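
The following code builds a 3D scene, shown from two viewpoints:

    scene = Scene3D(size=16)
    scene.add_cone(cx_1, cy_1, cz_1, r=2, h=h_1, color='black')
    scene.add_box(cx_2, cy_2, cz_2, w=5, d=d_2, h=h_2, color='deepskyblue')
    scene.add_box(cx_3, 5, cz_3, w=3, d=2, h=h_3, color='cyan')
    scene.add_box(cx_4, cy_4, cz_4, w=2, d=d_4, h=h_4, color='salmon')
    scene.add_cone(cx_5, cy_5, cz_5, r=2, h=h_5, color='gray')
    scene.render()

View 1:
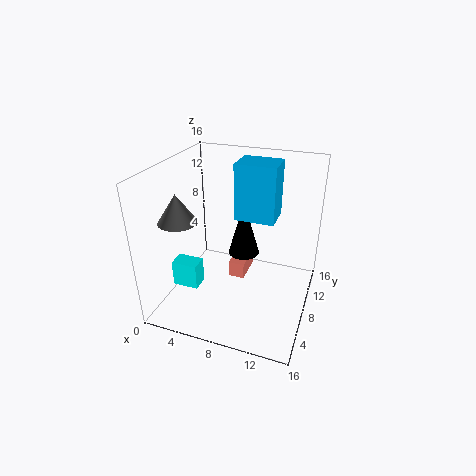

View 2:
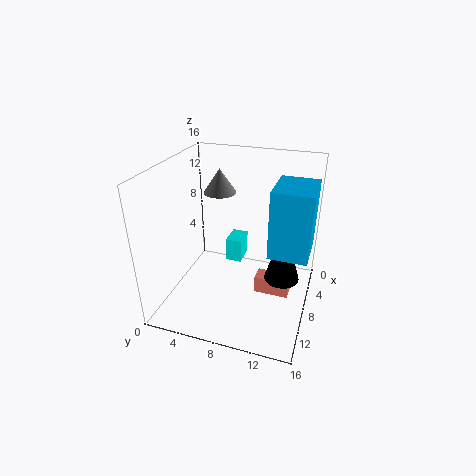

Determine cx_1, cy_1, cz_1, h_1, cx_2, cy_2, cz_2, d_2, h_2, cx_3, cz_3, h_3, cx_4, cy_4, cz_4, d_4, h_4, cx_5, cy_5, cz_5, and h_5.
cx_1 = 7; cy_1 = 13; cz_1 = 3; h_1 = 7; cx_2 = 6; cy_2 = 12; cz_2 = 8; d_2 = 4; h_2 = 7; cx_3 = 1; cz_3 = 2; h_3 = 3; cx_4 = 6; cy_4 = 10; cz_4 = 1; d_4 = 4; h_4 = 2; cx_5 = 3; cy_5 = 4; cz_5 = 11; h_5 = 3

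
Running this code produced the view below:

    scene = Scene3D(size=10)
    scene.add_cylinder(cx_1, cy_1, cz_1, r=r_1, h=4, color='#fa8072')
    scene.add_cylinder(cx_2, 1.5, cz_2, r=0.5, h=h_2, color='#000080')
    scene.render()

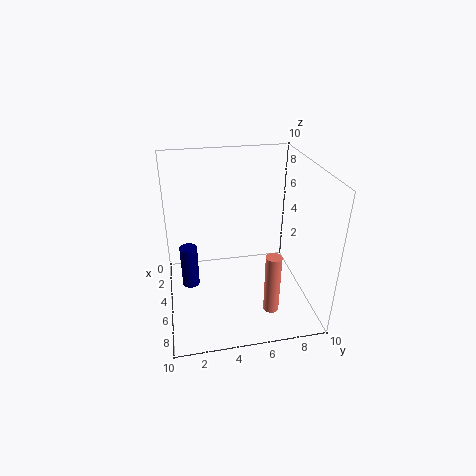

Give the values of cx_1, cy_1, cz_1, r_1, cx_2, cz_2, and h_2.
cx_1 = 8.5; cy_1 = 6.5; cz_1 = 1.5; r_1 = 0.5; cx_2 = 8; cz_2 = 4; h_2 = 2.5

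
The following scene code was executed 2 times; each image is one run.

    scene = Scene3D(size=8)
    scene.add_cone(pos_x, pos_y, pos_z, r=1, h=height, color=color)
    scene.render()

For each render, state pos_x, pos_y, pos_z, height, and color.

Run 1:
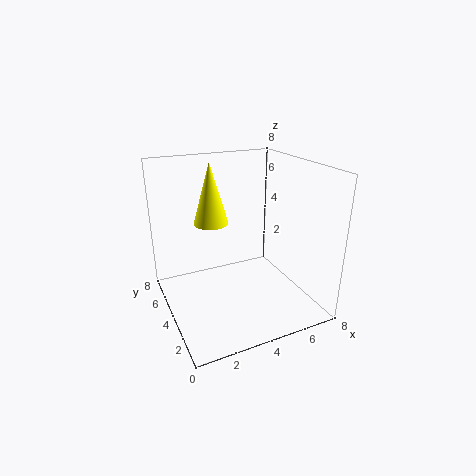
pos_x = 3
pos_y = 5.5
pos_z = 4.5
height = 3.5
color = 'yellow'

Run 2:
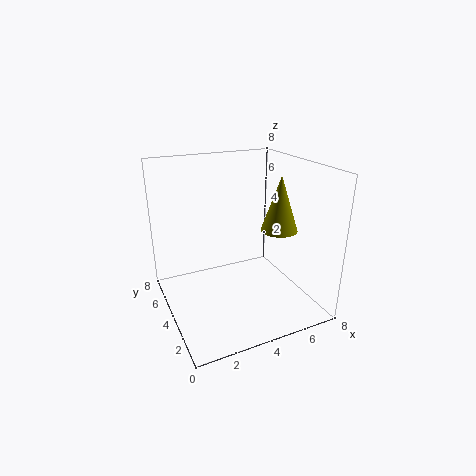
pos_x = 6
pos_y = 3
pos_z = 4.5
height = 3
color = 'olive'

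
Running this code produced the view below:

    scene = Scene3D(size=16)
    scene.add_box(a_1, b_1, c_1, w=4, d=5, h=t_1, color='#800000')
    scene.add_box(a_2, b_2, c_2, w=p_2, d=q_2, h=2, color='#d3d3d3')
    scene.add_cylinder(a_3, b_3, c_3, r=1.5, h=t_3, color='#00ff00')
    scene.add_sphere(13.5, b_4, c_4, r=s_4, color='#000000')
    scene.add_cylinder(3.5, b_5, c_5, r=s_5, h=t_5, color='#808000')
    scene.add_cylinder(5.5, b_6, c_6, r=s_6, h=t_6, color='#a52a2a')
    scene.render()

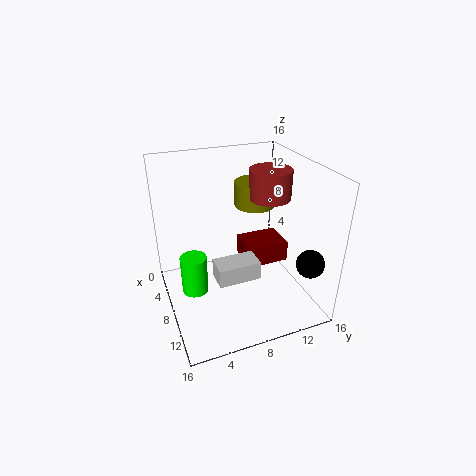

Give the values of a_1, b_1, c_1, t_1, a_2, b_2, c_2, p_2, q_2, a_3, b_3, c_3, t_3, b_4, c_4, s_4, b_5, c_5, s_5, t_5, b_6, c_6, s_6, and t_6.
a_1 = 4, b_1 = 9.5, c_1 = 3.5, t_1 = 2.5, a_2 = 9.5, b_2 = 4.5, c_2 = 5, p_2 = 2.5, q_2 = 4.5, a_3 = 7, b_3 = 3, c_3 = 1.5, t_3 = 4.5, b_4 = 14, c_4 = 6.5, s_4 = 1.5, b_5 = 12, c_5 = 9.5, s_5 = 2.5, t_5 = 3, b_6 = 13, c_6 = 11, s_6 = 2.5, t_6 = 3.5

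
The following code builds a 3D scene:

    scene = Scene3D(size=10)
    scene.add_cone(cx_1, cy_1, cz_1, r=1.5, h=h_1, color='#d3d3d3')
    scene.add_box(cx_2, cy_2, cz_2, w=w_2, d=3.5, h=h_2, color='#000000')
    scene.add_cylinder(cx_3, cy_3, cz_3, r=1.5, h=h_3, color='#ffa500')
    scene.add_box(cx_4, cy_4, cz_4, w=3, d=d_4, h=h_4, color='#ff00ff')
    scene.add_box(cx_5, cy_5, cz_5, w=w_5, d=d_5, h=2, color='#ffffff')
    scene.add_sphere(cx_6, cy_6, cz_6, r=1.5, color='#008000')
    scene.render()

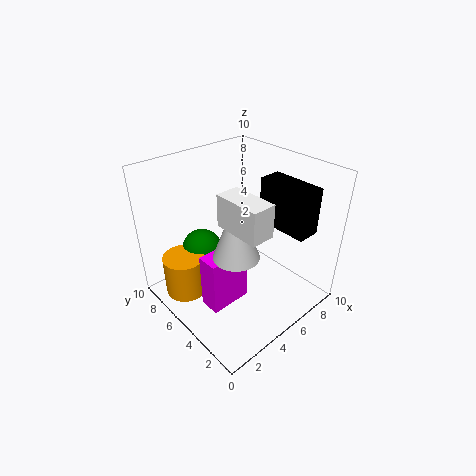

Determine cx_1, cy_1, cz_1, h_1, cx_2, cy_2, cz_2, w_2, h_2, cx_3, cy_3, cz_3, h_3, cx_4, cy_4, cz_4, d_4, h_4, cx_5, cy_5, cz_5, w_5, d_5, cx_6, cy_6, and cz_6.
cx_1 = 3.5; cy_1 = 3.5; cz_1 = 5; h_1 = 4; cx_2 = 6; cy_2 = 0.5; cz_2 = 6.5; w_2 = 1.5; h_2 = 3; cx_3 = 2; cy_3 = 7.5; cz_3 = 0.5; h_3 = 3; cx_4 = 2; cy_4 = 4; cz_4 = 0.5; d_4 = 1.5; h_4 = 4; cx_5 = 2.5; cy_5 = 1; cz_5 = 7.5; w_5 = 1.5; d_5 = 3; cx_6 = 4; cy_6 = 8; cz_6 = 3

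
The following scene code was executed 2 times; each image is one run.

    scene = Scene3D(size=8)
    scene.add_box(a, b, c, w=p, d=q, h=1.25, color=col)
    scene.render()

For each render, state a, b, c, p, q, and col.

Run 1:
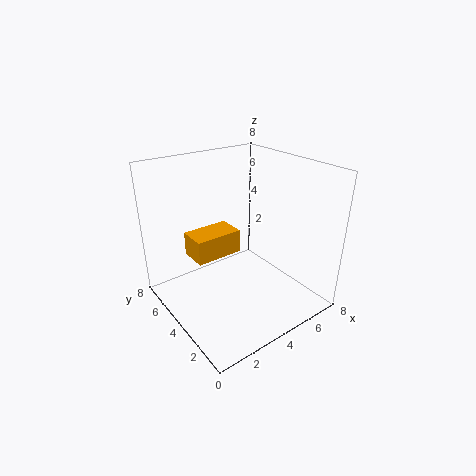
a = 1.25, b = 3.5, c = 3.5, p = 2.5, q = 1.5, col = 'orange'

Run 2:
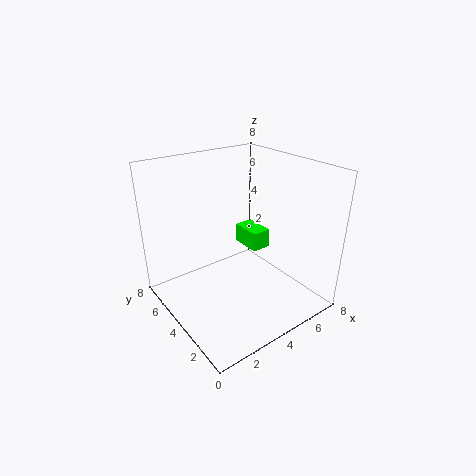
a = 6.25, b = 5.25, c = 1.75, p = 1.25, q = 2, col = 'lime'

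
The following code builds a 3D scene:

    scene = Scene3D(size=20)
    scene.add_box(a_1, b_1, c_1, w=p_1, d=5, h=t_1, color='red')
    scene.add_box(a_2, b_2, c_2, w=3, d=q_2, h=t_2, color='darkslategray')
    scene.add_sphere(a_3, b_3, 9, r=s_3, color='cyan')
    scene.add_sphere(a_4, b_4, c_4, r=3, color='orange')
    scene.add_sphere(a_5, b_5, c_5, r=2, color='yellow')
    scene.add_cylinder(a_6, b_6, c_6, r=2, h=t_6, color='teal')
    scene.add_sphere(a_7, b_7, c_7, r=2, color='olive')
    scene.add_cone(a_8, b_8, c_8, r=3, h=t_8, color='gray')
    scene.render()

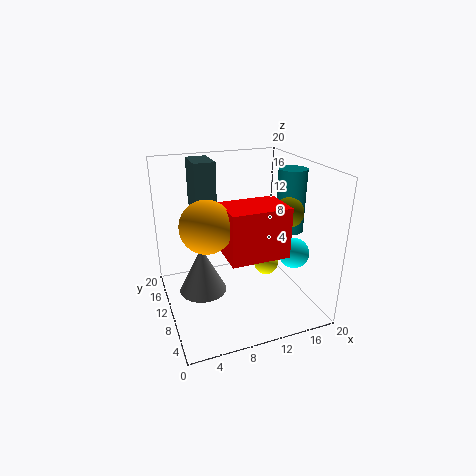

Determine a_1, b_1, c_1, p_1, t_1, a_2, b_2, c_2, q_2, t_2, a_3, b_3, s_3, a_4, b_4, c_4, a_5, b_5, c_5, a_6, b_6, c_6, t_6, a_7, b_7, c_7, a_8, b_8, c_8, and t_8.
a_1 = 6, b_1 = 1, c_1 = 11, p_1 = 7, t_1 = 6, a_2 = 5, b_2 = 13, c_2 = 13, q_2 = 5, t_2 = 7, a_3 = 16, b_3 = 5, s_3 = 2, a_4 = 4, b_4 = 4, c_4 = 15, a_5 = 17, b_5 = 15, c_5 = 2, a_6 = 18, b_6 = 10, c_6 = 10, t_6 = 9, a_7 = 16, b_7 = 7, c_7 = 14, a_8 = 4, b_8 = 7, c_8 = 5, t_8 = 6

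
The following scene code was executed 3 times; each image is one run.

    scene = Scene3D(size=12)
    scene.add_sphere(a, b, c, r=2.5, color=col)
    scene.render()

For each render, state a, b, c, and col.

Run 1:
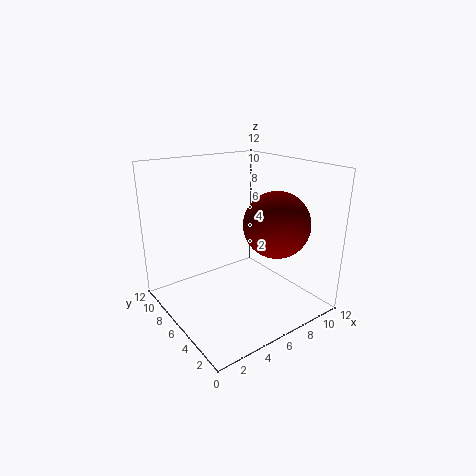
a = 7, b = 2.5, c = 8, col = 'maroon'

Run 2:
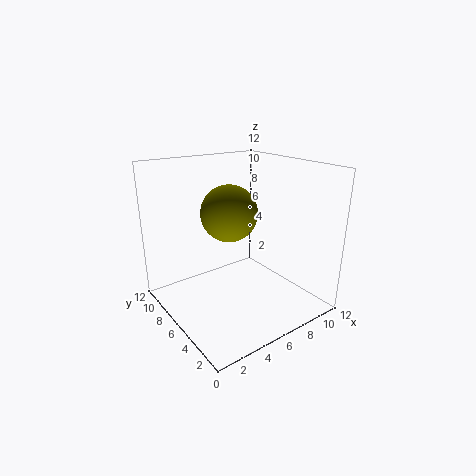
a = 6.5, b = 8, c = 7.5, col = 'olive'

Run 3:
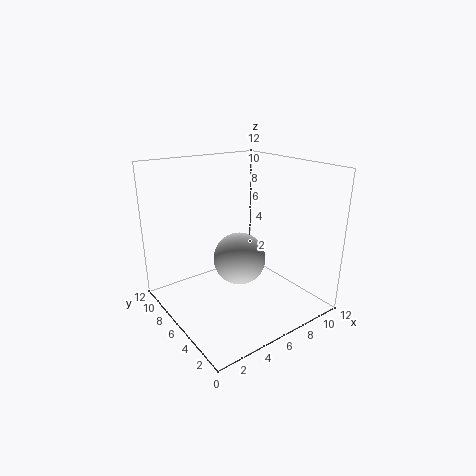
a = 8, b = 8.5, c = 2.5, col = 'lightgray'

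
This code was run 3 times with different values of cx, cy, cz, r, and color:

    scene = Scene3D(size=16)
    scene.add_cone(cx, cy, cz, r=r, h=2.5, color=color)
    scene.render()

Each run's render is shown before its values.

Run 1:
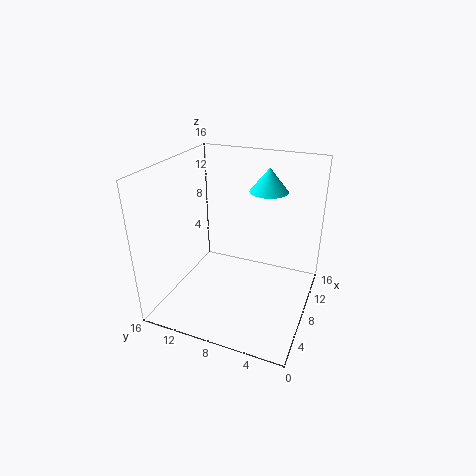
cx = 9, cy = 5, cz = 13.5, r = 2, color = 'cyan'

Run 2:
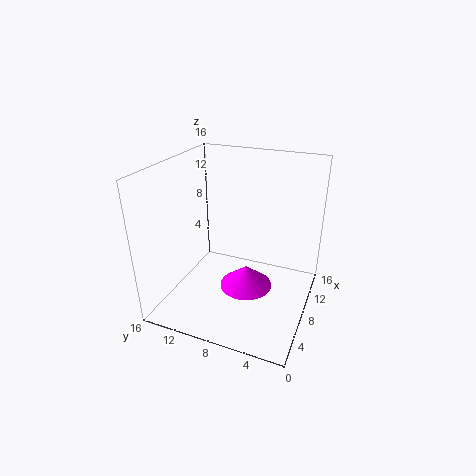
cx = 8, cy = 7, cz = 2, r = 3, color = 'magenta'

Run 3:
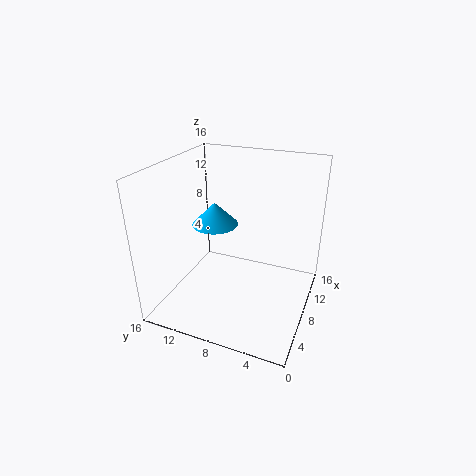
cx = 7.5, cy = 10.5, cz = 9.5, r = 2.5, color = 'deepskyblue'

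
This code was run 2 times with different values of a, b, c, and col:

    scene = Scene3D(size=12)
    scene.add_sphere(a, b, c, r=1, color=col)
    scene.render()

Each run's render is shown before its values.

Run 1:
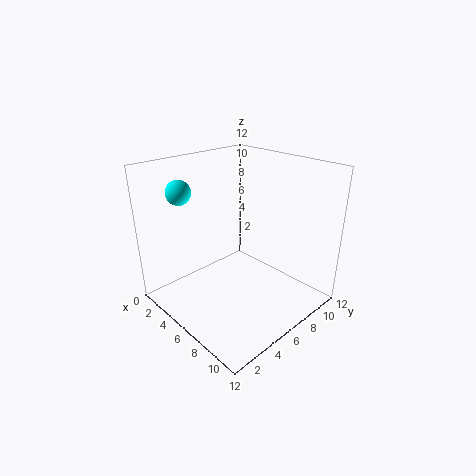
a = 3
b = 2.5
c = 10
col = 'cyan'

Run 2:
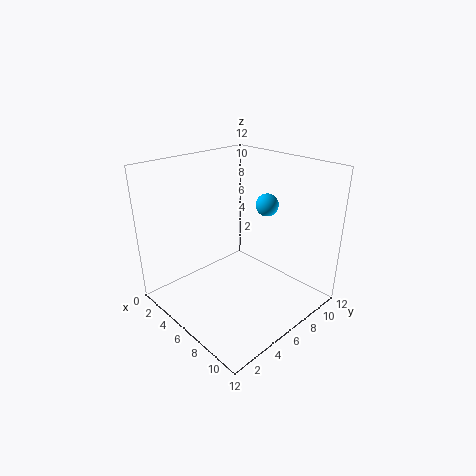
a = 6
b = 9.5
c = 8
col = 'deepskyblue'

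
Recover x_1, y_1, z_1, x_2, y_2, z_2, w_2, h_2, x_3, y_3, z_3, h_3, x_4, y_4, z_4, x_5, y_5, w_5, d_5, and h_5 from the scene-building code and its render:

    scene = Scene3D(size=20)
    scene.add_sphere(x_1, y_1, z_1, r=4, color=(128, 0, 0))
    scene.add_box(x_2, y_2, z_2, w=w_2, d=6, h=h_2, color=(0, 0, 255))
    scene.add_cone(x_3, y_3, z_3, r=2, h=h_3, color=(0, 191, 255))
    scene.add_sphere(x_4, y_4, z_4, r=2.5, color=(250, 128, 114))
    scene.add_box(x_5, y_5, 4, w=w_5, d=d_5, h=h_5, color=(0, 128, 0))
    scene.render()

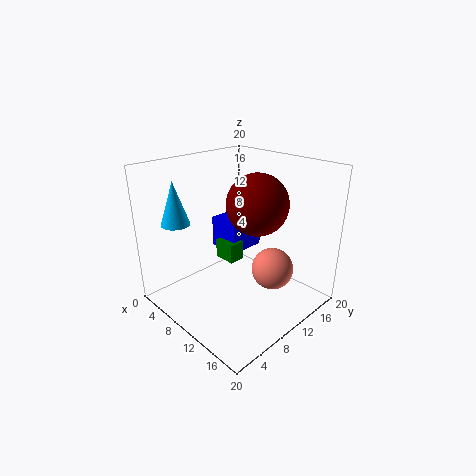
x_1 = 13; y_1 = 10.5; z_1 = 15.5; x_2 = 1.5; y_2 = 12.5; z_2 = 5; w_2 = 5; h_2 = 5; x_3 = 4; y_3 = 4; z_3 = 12; h_3 = 6; x_4 = 17.5; y_4 = 8.5; z_4 = 9; x_5 = 3.5; y_5 = 11.5; w_5 = 3.5; d_5 = 2.5; h_5 = 3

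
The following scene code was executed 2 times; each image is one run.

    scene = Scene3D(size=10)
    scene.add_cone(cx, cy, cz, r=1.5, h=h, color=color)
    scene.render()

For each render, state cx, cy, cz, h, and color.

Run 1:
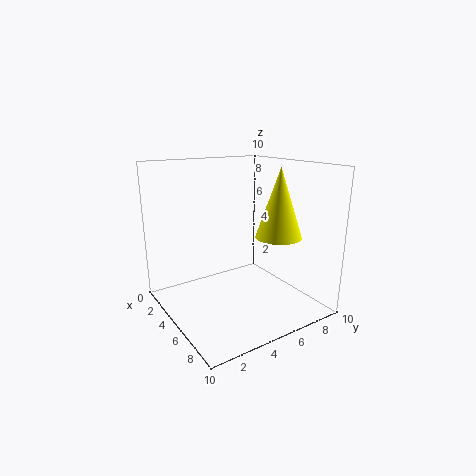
cx = 7.5; cy = 6.5; cz = 5.5; h = 4.5; color = 'yellow'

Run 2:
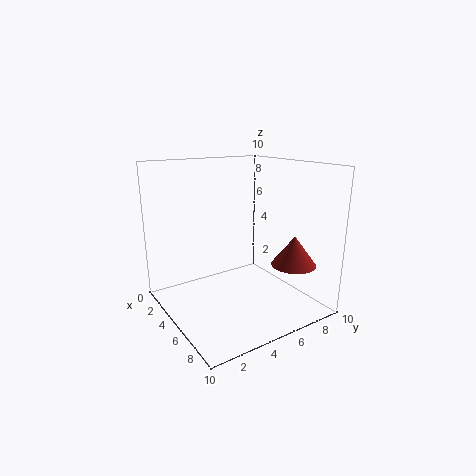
cx = 8; cy = 7.5; cz = 3.5; h = 2; color = 'brown'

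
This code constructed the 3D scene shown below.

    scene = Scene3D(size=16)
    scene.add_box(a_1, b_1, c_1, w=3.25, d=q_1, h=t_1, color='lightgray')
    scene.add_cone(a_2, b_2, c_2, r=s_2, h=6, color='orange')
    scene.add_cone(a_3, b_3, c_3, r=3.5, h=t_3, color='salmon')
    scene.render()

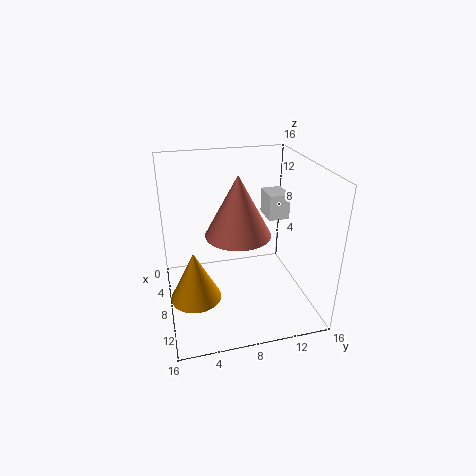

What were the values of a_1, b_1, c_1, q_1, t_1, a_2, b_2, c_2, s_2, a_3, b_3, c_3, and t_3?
a_1 = 3, b_1 = 12.25, c_1 = 8.75, q_1 = 2.5, t_1 = 3, a_2 = 7.25, b_2 = 3, c_2 = 0.25, s_2 = 3, a_3 = 9, b_3 = 7.75, c_3 = 9, t_3 = 6.5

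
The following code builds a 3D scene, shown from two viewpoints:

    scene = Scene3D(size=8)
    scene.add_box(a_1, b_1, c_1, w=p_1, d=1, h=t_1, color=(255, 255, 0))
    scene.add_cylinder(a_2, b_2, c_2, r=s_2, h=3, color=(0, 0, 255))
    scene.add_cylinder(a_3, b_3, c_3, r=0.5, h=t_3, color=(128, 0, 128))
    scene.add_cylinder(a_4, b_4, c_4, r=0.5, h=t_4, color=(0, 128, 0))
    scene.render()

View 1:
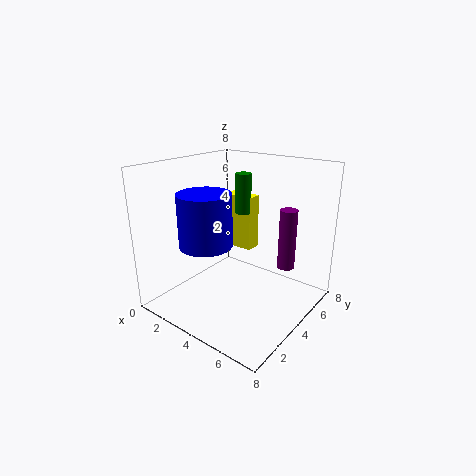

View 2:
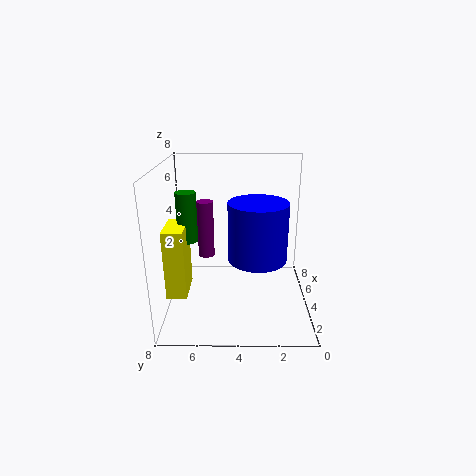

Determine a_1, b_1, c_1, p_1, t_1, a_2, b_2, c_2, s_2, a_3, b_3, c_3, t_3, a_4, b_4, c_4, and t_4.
a_1 = 1; b_1 = 6.5; c_1 = 2; p_1 = 2; t_1 = 3.5; a_2 = 2.5; b_2 = 3; c_2 = 3.5; s_2 = 1.5; a_3 = 6; b_3 = 6; c_3 = 2; t_3 = 3.5; a_4 = 2.5; b_4 = 6.5; c_4 = 4.5; t_4 = 2.5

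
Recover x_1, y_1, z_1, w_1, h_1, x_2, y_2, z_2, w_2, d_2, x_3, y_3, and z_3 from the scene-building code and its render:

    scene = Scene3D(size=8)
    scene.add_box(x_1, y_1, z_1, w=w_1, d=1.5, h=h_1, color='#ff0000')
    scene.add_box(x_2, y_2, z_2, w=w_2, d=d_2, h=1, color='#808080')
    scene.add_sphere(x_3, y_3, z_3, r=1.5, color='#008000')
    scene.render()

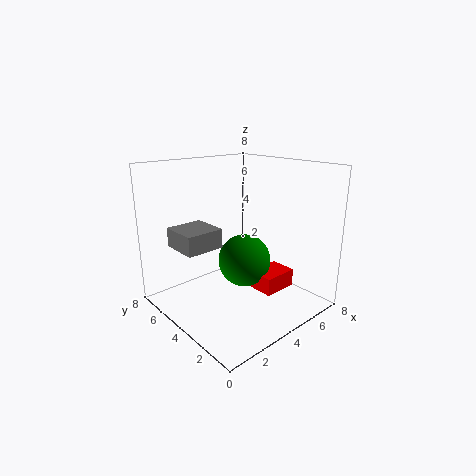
x_1 = 4.5; y_1 = 2; z_1 = 1; w_1 = 2; h_1 = 1; x_2 = 0.5; y_2 = 3.5; z_2 = 4; w_2 = 2; d_2 = 2; x_3 = 4.5; y_3 = 4; z_3 = 2.5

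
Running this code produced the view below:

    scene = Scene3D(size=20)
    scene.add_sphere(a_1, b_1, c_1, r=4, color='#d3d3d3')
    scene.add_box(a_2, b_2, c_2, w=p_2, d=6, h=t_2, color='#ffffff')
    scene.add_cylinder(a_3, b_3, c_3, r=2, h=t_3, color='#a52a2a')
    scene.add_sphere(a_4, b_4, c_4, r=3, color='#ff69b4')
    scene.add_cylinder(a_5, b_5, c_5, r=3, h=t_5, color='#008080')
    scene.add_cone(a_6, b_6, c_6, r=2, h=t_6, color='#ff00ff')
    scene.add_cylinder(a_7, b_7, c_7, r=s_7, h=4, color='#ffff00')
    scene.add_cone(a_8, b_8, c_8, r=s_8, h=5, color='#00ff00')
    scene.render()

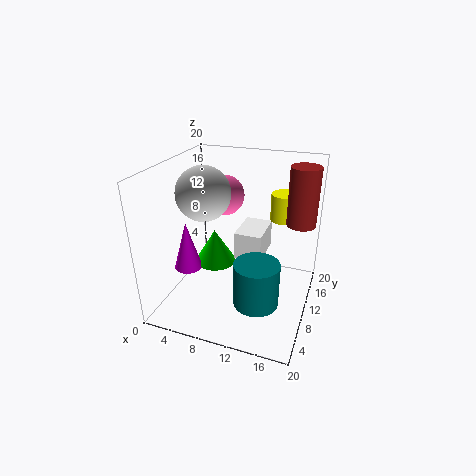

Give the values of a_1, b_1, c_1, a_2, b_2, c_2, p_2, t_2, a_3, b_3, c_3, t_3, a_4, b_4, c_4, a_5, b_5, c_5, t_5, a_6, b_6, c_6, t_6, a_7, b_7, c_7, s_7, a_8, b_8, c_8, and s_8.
a_1 = 4, b_1 = 12, c_1 = 15, a_2 = 9, b_2 = 11, c_2 = 6, p_2 = 4, t_2 = 4, a_3 = 18, b_3 = 13, c_3 = 12, t_3 = 8, a_4 = 6, b_4 = 15, c_4 = 14, a_5 = 14, b_5 = 6, c_5 = 3, t_5 = 6, a_6 = 3, b_6 = 8, c_6 = 5, t_6 = 7, a_7 = 15, b_7 = 16, c_7 = 11, s_7 = 2, a_8 = 6, b_8 = 11, c_8 = 5, s_8 = 3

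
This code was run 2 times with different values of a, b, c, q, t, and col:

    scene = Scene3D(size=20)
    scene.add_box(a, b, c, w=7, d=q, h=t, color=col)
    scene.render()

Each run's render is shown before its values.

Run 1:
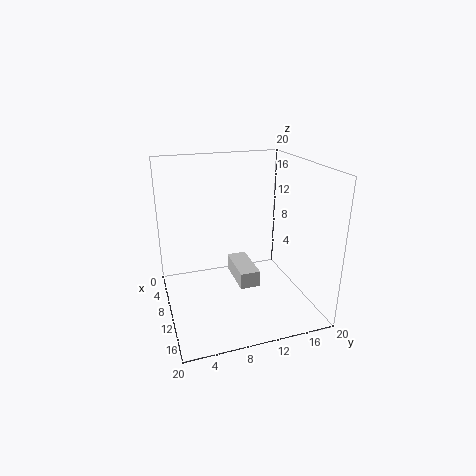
a = 3
b = 10.5
c = 1.5
q = 3
t = 2.5
col = 'lightgray'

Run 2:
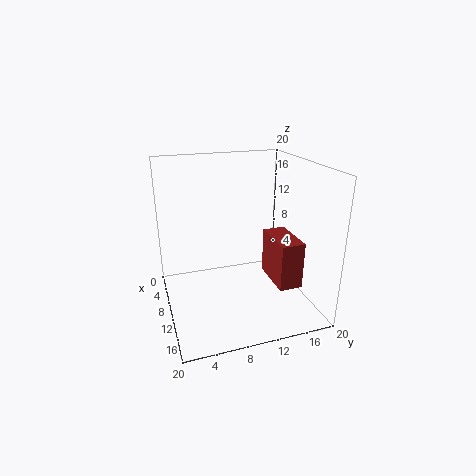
a = 6
b = 15.5
c = 2
q = 3.5
t = 7
col = 'brown'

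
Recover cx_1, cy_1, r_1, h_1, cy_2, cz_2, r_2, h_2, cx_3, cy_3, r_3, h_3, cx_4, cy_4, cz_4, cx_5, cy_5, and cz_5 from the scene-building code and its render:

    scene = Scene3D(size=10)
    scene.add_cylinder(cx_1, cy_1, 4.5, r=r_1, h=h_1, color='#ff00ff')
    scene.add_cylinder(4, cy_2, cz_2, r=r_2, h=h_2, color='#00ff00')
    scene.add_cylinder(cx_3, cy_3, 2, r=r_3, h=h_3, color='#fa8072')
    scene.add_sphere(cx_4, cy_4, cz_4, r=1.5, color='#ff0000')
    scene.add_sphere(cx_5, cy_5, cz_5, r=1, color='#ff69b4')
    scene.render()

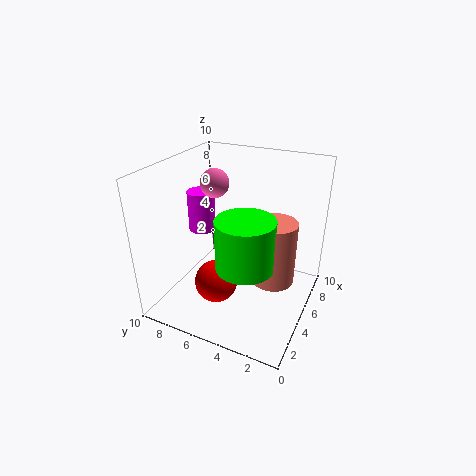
cx_1 = 6, cy_1 = 8.5, r_1 = 1, h_1 = 3, cy_2 = 4, cz_2 = 3.5, r_2 = 2, h_2 = 3.5, cx_3 = 5.5, cy_3 = 2.5, r_3 = 1.5, h_3 = 4.5, cx_4 = 3.5, cy_4 = 6, cz_4 = 2, cx_5 = 5.5, cy_5 = 7, cz_5 = 8.5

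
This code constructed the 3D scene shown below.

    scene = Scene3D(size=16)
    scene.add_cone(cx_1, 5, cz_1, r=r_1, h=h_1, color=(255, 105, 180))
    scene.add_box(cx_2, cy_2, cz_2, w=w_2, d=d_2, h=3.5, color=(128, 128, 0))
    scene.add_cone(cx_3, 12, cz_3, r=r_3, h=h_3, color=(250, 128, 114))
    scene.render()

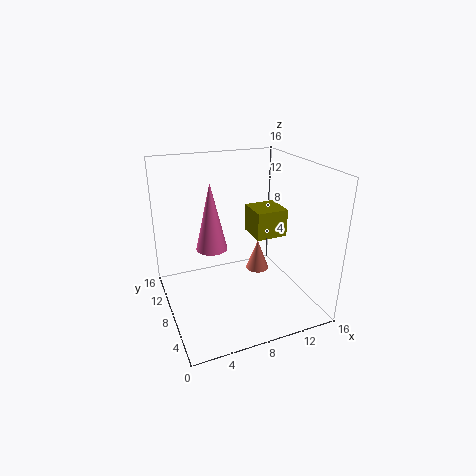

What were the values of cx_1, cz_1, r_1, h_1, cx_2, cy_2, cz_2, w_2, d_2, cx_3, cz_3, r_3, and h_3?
cx_1 = 4; cz_1 = 9; r_1 = 1.5; h_1 = 6.5; cx_2 = 11.5; cy_2 = 10; cz_2 = 6; w_2 = 4; d_2 = 4; cx_3 = 12.5; cz_3 = 1; r_3 = 1.5; h_3 = 4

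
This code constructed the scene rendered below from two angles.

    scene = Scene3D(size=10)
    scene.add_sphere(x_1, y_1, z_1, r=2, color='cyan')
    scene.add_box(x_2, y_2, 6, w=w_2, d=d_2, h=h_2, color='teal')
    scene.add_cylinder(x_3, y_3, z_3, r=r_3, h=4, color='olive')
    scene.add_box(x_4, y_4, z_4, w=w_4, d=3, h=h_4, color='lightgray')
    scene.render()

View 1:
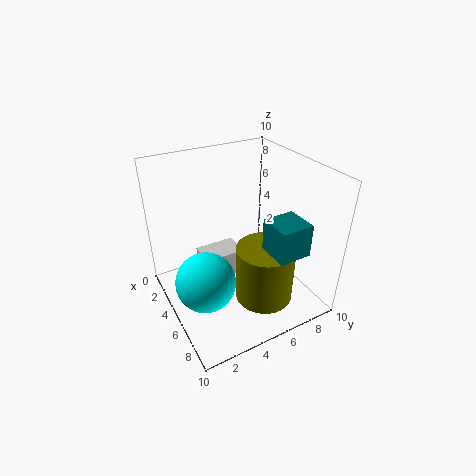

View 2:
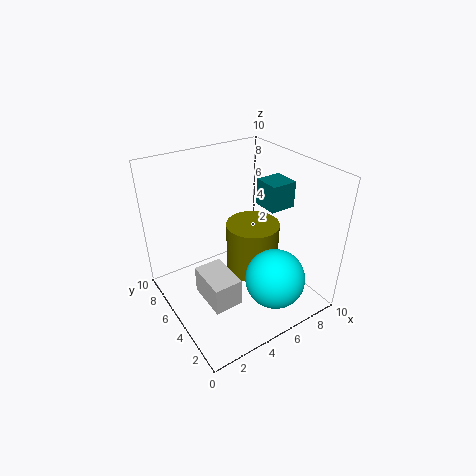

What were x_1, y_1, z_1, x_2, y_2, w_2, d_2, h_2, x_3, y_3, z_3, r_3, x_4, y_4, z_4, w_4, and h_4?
x_1 = 6
y_1 = 2
z_1 = 3
x_2 = 8
y_2 = 5
w_2 = 2
d_2 = 2
h_2 = 2
x_3 = 7
y_3 = 6
z_3 = 1
r_3 = 2
x_4 = 2
y_4 = 3
z_4 = 1
w_4 = 2
h_4 = 2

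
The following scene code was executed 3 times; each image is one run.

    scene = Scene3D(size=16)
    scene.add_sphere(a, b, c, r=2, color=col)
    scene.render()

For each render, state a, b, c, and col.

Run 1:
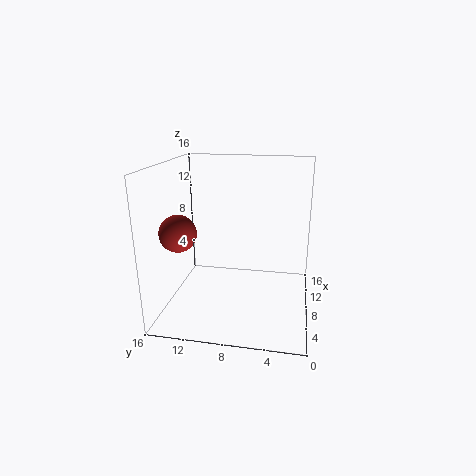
a = 5.5
b = 14
c = 9
col = 'brown'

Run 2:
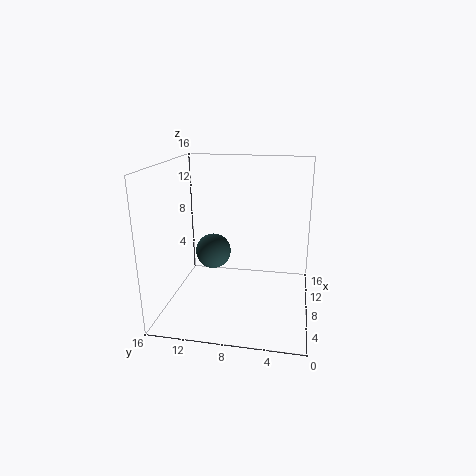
a = 8.5
b = 11
c = 6
col = 'darkslategray'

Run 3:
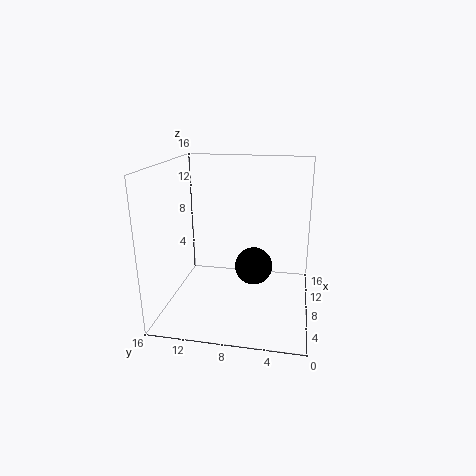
a = 6.5
b = 6
c = 5.5
col = 'black'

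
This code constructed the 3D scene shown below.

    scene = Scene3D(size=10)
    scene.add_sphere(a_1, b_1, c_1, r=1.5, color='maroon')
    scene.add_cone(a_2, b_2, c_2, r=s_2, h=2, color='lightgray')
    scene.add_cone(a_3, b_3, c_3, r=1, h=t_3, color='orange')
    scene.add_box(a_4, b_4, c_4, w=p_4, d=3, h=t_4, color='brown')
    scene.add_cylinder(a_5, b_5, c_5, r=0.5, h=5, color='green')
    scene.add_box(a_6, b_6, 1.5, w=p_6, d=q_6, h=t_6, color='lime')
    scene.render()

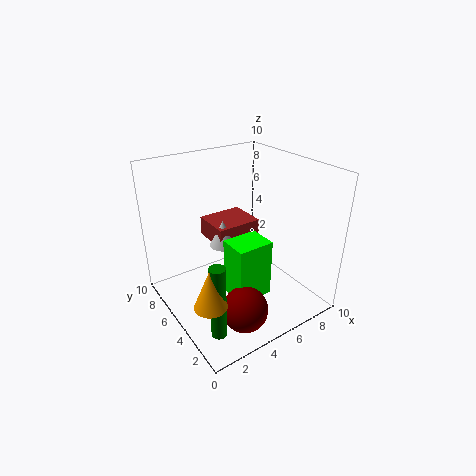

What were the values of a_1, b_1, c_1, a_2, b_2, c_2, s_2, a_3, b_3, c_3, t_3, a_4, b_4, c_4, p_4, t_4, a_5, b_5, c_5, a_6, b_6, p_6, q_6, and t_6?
a_1 = 3.5, b_1 = 2, c_1 = 1.5, a_2 = 5, b_2 = 7, c_2 = 3.5, s_2 = 1, a_3 = 1, b_3 = 2, c_3 = 3, t_3 = 2.5, a_4 = 4.5, b_4 = 6.5, c_4 = 3.5, p_4 = 3.5, t_4 = 1.5, a_5 = 1.5, b_5 = 2, c_5 = 0.5, a_6 = 3.5, b_6 = 2.5, p_6 = 2.5, q_6 = 2, t_6 = 4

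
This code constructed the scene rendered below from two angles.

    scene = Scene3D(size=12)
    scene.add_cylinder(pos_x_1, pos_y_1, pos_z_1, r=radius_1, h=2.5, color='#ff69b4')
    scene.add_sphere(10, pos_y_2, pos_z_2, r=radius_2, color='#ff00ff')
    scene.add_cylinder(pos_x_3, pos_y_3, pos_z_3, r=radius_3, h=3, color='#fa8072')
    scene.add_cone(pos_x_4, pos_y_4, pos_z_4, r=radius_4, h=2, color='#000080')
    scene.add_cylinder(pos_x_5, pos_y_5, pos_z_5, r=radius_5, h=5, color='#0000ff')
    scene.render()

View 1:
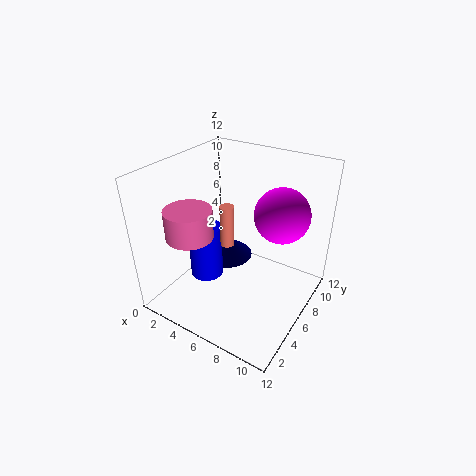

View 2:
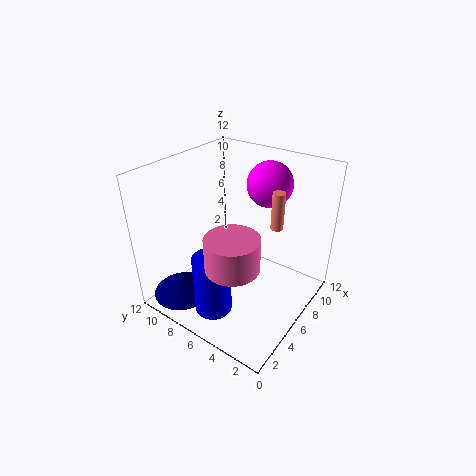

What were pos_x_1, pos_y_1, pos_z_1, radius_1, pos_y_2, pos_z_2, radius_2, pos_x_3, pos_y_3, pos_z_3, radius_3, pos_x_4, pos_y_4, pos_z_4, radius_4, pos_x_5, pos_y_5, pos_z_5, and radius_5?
pos_x_1 = 2.5; pos_y_1 = 4; pos_z_1 = 6; radius_1 = 2; pos_y_2 = 5.5; pos_z_2 = 9.5; radius_2 = 2; pos_x_3 = 7; pos_y_3 = 3; pos_z_3 = 7.5; radius_3 = 0.5; pos_x_4 = 2.5; pos_y_4 = 9.5; pos_z_4 = 1; radius_4 = 2.5; pos_x_5 = 2.5; pos_y_5 = 6; pos_z_5 = 1; radius_5 = 1.5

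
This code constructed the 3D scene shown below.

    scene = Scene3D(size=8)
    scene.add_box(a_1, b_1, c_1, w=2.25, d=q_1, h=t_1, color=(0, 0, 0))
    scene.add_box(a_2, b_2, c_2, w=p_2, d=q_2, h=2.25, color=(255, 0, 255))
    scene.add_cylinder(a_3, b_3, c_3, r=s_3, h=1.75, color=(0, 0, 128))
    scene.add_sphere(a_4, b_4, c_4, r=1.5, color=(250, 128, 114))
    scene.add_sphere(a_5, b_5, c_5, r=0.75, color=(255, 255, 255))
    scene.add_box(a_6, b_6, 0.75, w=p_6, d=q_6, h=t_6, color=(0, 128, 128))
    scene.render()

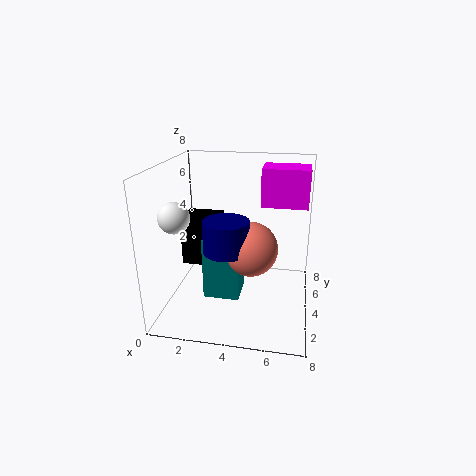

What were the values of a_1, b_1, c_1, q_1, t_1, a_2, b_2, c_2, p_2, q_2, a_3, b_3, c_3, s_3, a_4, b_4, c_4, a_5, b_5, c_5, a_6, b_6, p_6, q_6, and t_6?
a_1 = 0.25, b_1 = 5, c_1 = 1.5, q_1 = 2, t_1 = 3, a_2 = 5, b_2 = 5.75, c_2 = 5.25, p_2 = 2.75, q_2 = 2, a_3 = 3.5, b_3 = 3.25, c_3 = 3.5, s_3 = 1.25, a_4 = 4.75, b_4 = 3.75, c_4 = 3.5, a_5 = 1.5, b_5 = 1.25, c_5 = 6, a_6 = 2.25, b_6 = 2.75, p_6 = 2, q_6 = 1.75, t_6 = 3.5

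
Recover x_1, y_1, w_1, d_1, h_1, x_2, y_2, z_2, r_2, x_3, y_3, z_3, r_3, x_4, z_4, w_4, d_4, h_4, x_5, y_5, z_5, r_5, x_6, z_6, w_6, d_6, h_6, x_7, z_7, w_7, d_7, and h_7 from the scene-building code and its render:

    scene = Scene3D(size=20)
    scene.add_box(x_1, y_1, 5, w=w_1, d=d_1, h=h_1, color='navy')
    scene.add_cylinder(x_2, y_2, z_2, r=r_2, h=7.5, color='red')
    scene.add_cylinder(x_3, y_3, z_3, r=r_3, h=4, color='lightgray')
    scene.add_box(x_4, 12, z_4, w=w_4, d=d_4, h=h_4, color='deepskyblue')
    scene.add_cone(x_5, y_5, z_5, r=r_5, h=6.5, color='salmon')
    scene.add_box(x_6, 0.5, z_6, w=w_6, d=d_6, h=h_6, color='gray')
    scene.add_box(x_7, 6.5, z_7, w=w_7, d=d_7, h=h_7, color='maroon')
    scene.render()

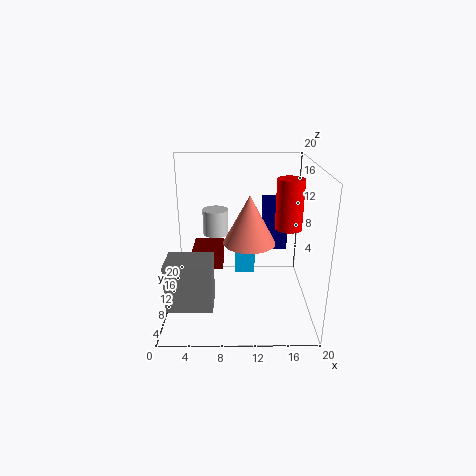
x_1 = 14, y_1 = 17, w_1 = 4, d_1 = 2.5, h_1 = 8.5, x_2 = 17.5, y_2 = 13.5, z_2 = 10, r_2 = 2, x_3 = 6.5, y_3 = 16.5, z_3 = 8, r_3 = 2, x_4 = 9.5, z_4 = 3.5, w_4 = 3, d_4 = 3, h_4 = 5, x_5 = 11.5, y_5 = 8.5, z_5 = 10, r_5 = 3.5, x_6 = 1.5, z_6 = 4.5, w_6 = 5.5, d_6 = 4, h_6 = 6, x_7 = 4, z_7 = 7, w_7 = 4, d_7 = 4.5, h_7 = 2.5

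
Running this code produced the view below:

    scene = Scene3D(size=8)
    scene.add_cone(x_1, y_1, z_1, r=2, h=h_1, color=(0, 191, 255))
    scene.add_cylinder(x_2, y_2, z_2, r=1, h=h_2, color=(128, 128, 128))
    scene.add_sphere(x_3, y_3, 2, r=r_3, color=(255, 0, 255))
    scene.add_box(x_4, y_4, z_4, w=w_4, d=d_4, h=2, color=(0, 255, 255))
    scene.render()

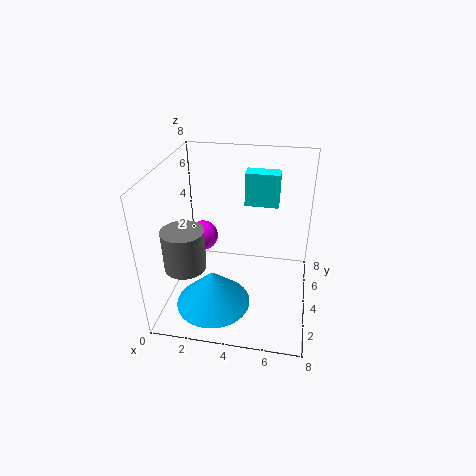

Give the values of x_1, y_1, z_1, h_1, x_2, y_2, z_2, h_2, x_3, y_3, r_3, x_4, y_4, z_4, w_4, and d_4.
x_1 = 3, y_1 = 2, z_1 = 1, h_1 = 2, x_2 = 2, y_2 = 1, z_2 = 4, h_2 = 2, x_3 = 1, y_3 = 7, r_3 = 1, x_4 = 4, y_4 = 6, z_4 = 5, w_4 = 2, d_4 = 1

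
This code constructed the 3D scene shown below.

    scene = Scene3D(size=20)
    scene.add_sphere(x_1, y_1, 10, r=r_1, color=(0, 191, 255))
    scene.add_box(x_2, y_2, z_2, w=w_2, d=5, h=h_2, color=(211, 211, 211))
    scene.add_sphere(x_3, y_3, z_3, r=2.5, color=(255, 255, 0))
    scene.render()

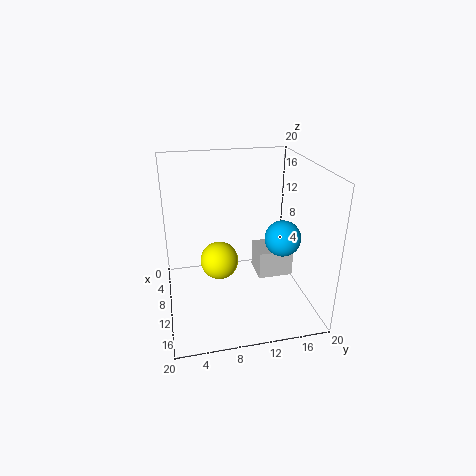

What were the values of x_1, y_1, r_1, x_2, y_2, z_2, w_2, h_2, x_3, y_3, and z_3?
x_1 = 11.5
y_1 = 16
r_1 = 2.5
x_2 = 6.5
y_2 = 13
z_2 = 3.5
w_2 = 4.5
h_2 = 4
x_3 = 12
y_3 = 7
z_3 = 8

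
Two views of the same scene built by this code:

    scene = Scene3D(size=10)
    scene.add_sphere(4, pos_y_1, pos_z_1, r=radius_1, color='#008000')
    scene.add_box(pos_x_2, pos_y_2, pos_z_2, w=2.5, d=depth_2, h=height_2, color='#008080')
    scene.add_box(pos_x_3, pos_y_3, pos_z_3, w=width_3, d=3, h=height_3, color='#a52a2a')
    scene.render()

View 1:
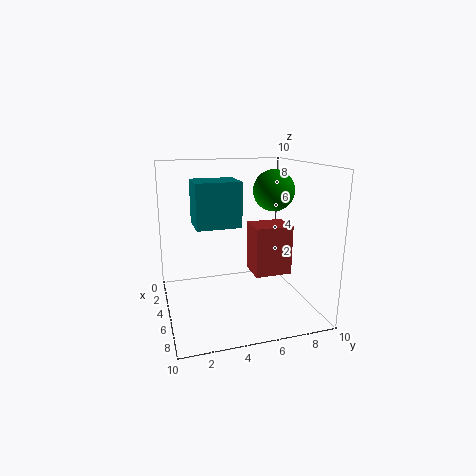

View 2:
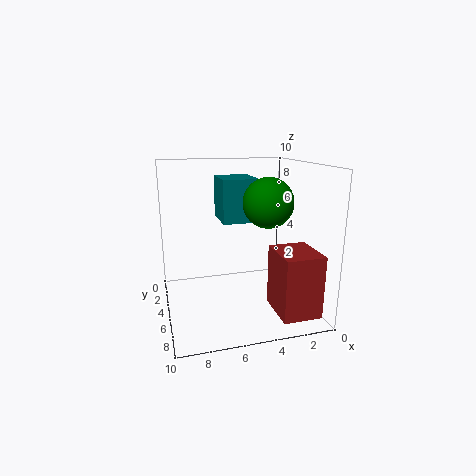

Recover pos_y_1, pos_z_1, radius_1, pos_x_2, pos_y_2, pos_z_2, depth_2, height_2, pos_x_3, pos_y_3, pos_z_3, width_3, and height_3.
pos_y_1 = 8
pos_z_1 = 8
radius_1 = 1.5
pos_x_2 = 3.5
pos_y_2 = 2
pos_z_2 = 6
depth_2 = 3
height_2 = 3
pos_x_3 = 1
pos_y_3 = 7
pos_z_3 = 1
width_3 = 2.5
height_3 = 4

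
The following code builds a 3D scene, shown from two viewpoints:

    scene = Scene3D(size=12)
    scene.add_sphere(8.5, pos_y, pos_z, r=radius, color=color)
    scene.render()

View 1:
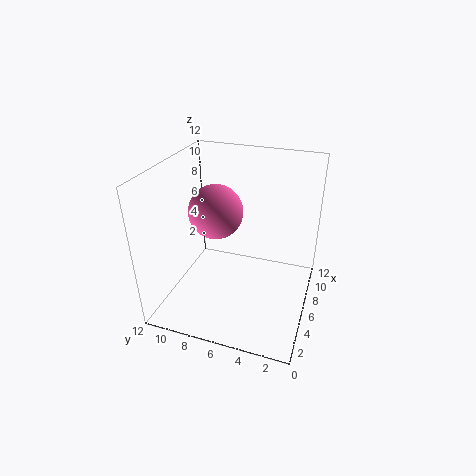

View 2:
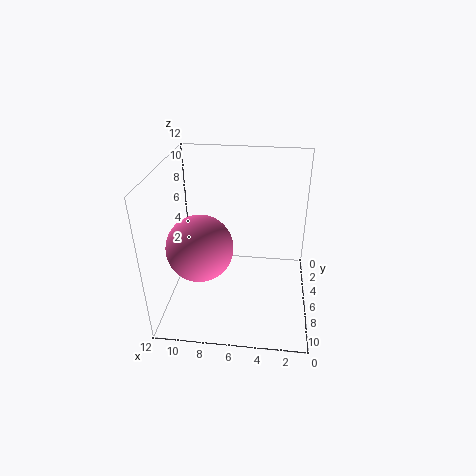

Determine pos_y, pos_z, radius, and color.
pos_y = 9
pos_z = 6.75
radius = 2.5
color = 'hotpink'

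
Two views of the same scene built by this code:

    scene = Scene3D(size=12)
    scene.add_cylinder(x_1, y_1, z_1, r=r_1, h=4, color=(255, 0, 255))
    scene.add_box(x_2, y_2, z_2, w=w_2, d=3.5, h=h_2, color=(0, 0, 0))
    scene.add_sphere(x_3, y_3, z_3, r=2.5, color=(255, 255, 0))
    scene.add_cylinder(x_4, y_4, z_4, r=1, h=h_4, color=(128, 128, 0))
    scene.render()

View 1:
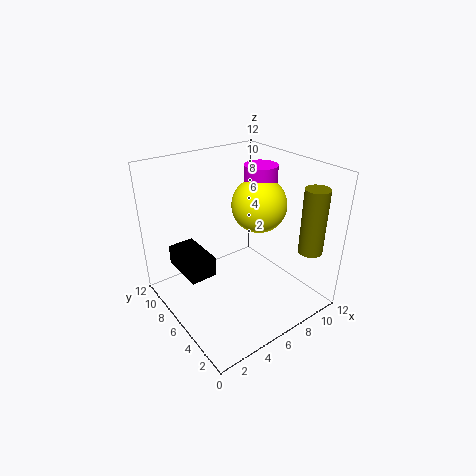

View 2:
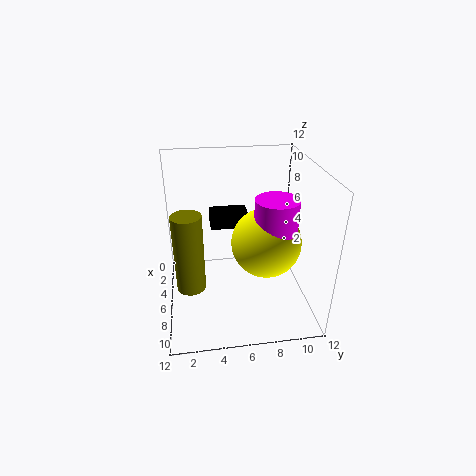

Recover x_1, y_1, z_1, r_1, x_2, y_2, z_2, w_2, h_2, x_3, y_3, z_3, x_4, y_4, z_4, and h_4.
x_1 = 10, y_1 = 8, z_1 = 7, r_1 = 1.5, x_2 = 0.5, y_2 = 4, z_2 = 5, w_2 = 2, h_2 = 1.5, x_3 = 9.5, y_3 = 7.5, z_3 = 7.5, x_4 = 10.5, y_4 = 2, z_4 = 5, h_4 = 5.5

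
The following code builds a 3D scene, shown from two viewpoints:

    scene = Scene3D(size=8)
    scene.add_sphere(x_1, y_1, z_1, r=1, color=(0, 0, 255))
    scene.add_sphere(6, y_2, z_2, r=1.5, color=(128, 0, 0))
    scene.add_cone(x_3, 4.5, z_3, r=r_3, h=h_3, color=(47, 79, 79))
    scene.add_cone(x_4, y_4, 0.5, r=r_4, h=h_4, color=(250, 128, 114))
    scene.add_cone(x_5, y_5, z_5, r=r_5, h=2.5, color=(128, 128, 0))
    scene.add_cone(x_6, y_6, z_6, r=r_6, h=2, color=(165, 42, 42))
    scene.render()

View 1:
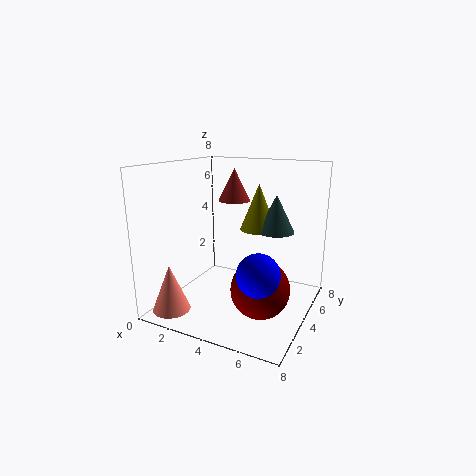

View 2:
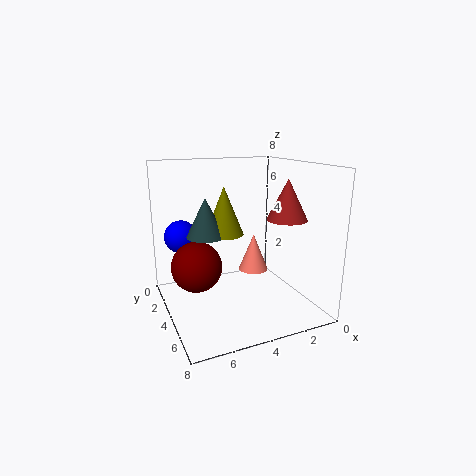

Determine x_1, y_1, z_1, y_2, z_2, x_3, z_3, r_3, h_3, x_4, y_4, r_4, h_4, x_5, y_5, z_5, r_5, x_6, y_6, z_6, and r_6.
x_1 = 6.5
y_1 = 1
z_1 = 3.5
y_2 = 2.5
z_2 = 2
x_3 = 6
z_3 = 4.5
r_3 = 1
h_3 = 2
x_4 = 1.5
y_4 = 1
r_4 = 1
h_4 = 2.5
x_5 = 5
y_5 = 4.5
z_5 = 4.5
r_5 = 1
x_6 = 2.5
y_6 = 6.5
z_6 = 5.5
r_6 = 1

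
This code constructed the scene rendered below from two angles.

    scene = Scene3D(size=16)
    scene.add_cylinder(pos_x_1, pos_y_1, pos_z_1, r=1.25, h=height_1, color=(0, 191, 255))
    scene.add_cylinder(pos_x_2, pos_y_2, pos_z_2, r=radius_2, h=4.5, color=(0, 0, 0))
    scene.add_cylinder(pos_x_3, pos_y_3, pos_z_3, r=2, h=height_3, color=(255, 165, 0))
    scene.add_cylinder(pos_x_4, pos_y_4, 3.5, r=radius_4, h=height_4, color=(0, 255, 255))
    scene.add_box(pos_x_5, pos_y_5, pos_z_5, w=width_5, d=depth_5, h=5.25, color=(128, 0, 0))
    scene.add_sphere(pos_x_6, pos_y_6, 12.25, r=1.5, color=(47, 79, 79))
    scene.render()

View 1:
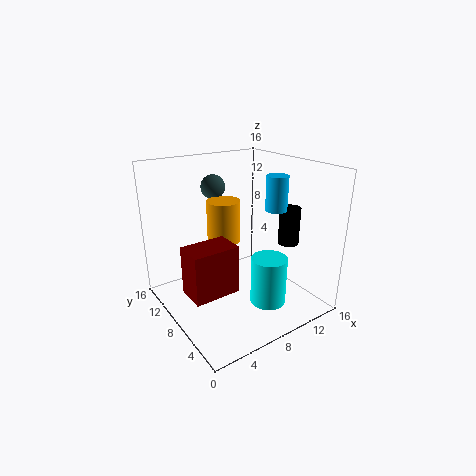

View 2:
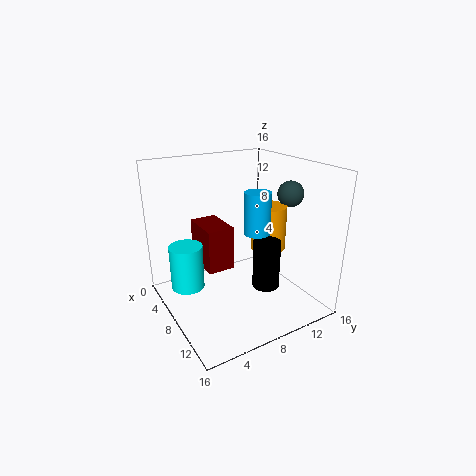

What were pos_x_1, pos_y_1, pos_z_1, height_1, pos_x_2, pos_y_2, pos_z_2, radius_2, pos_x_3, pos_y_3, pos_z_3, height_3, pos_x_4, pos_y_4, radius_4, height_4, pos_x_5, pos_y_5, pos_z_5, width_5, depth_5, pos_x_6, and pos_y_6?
pos_x_1 = 12.75, pos_y_1 = 7.25, pos_z_1 = 10.5, height_1 = 4, pos_x_2 = 14.75, pos_y_2 = 7, pos_z_2 = 6, radius_2 = 1.25, pos_x_3 = 8.5, pos_y_3 = 11.75, pos_z_3 = 6.25, height_3 = 5, pos_x_4 = 7.5, pos_y_4 = 2, radius_4 = 1.75, height_4 = 4.75, pos_x_5 = 1.25, pos_y_5 = 5.25, pos_z_5 = 3.25, width_5 = 5, depth_5 = 3.25, pos_x_6 = 8.75, pos_y_6 = 14.5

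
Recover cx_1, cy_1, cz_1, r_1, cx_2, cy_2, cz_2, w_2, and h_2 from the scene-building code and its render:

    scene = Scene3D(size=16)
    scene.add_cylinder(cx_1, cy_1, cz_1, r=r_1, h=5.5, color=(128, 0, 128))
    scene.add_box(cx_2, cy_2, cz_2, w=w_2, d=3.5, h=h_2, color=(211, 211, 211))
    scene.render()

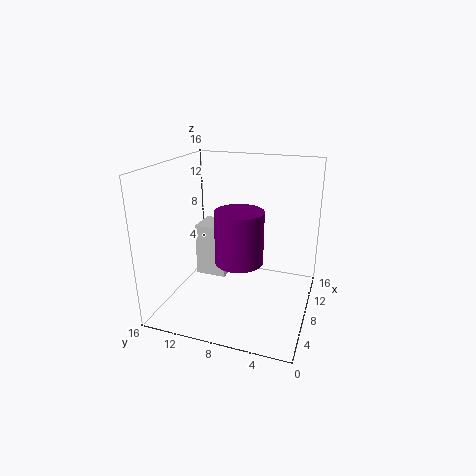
cx_1 = 5.5, cy_1 = 7, cz_1 = 6.5, r_1 = 2.5, cx_2 = 7.5, cy_2 = 9.5, cz_2 = 3, w_2 = 3.5, h_2 = 6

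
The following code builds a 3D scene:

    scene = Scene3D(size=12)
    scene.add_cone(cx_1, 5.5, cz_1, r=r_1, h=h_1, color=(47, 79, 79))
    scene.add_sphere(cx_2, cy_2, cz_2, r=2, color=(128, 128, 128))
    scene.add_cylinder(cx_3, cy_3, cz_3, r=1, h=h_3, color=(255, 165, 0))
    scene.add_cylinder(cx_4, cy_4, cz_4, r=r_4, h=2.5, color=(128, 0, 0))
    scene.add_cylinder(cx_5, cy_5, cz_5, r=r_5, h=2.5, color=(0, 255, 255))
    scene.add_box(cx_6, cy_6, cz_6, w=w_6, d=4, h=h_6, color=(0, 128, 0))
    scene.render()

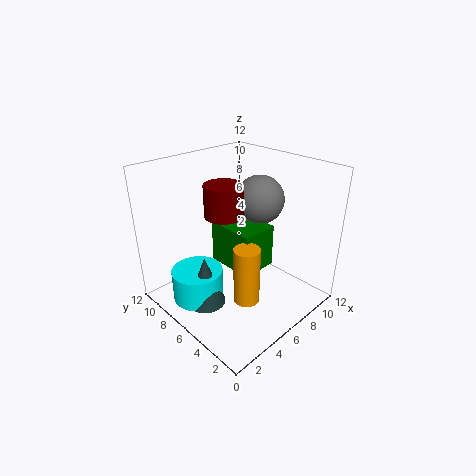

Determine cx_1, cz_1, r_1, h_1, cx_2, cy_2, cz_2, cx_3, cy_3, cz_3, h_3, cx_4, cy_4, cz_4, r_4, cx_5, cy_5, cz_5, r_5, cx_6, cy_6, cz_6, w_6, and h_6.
cx_1 = 2, cz_1 = 2, r_1 = 1.5, h_1 = 4, cx_2 = 8, cy_2 = 5.5, cz_2 = 9, cx_3 = 4, cy_3 = 3, cz_3 = 2.5, h_3 = 4.5, cx_4 = 4.5, cy_4 = 6, cz_4 = 8.5, r_4 = 1.5, cx_5 = 2, cy_5 = 6.5, cz_5 = 2, r_5 = 2, cx_6 = 4.5, cy_6 = 3.5, cz_6 = 4, w_6 = 3, h_6 = 3.5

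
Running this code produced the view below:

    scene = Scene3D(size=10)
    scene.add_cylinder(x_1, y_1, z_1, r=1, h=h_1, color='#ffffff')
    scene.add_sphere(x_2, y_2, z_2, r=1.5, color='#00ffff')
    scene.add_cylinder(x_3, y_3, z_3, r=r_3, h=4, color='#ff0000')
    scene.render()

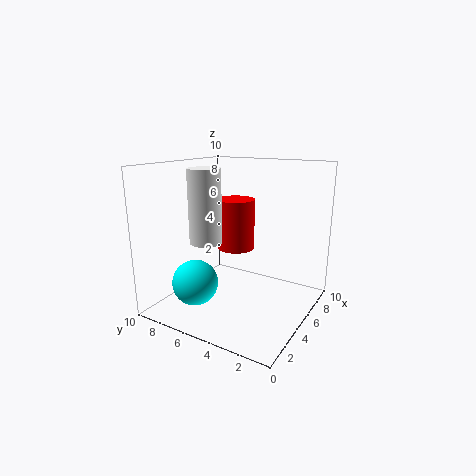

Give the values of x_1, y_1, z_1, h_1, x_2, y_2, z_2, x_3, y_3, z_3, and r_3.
x_1 = 2, y_1 = 5.5, z_1 = 5.5, h_1 = 4.5, x_2 = 2, y_2 = 6.5, z_2 = 2.5, x_3 = 8, y_3 = 7, z_3 = 3, r_3 = 1.5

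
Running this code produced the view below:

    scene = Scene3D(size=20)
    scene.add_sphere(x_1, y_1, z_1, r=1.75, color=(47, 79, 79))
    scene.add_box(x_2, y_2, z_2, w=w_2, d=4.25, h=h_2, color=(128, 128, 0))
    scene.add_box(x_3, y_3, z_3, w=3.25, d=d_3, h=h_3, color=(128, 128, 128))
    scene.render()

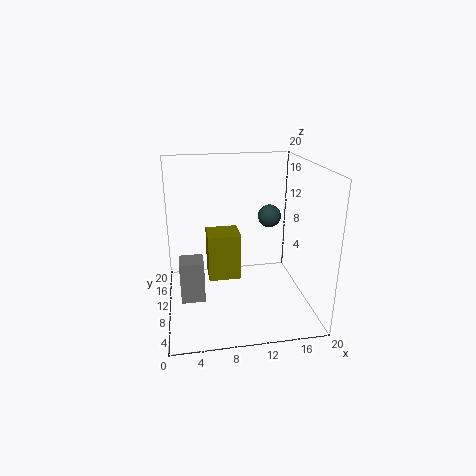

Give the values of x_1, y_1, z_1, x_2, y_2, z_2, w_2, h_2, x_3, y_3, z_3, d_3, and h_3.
x_1 = 15.75
y_1 = 14.75
z_1 = 11.25
x_2 = 5.75
y_2 = 8.75
z_2 = 4.25
w_2 = 4.5
h_2 = 6.5
x_3 = 1.75
y_3 = 7.25
z_3 = 2
d_3 = 3.25
h_3 = 5.75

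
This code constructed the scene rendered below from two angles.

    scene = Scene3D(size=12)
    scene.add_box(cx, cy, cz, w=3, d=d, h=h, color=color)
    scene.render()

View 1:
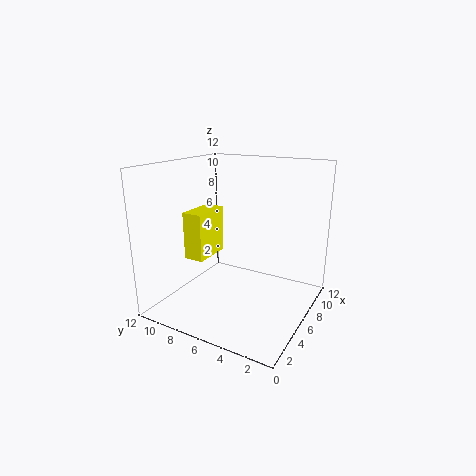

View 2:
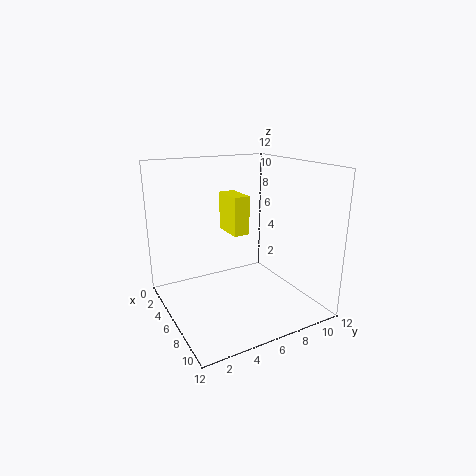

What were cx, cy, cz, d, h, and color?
cx = 1.5
cy = 6.5
cz = 5.5
d = 1.5
h = 3.5
color = 'yellow'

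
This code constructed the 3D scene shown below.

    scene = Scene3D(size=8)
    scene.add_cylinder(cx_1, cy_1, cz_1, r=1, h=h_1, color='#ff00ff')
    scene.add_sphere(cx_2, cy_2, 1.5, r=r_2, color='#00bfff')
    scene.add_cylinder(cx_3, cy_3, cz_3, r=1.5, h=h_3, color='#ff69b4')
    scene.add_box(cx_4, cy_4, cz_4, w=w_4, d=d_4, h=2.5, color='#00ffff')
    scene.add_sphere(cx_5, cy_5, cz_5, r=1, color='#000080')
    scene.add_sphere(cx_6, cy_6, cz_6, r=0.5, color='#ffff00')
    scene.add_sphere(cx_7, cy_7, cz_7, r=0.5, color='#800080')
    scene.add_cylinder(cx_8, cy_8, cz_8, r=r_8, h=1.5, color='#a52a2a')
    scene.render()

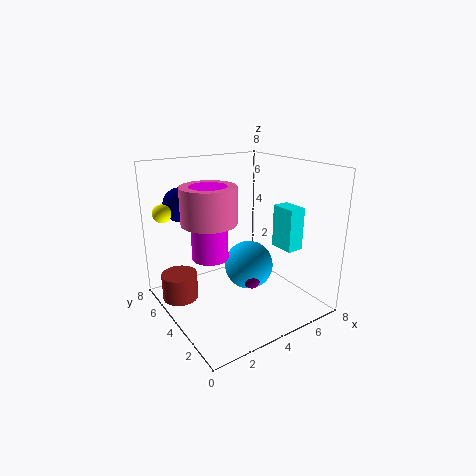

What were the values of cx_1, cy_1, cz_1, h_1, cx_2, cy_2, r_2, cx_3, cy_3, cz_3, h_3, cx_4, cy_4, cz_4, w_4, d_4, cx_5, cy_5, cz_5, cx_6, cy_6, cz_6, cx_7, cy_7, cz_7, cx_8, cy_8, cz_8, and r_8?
cx_1 = 2.5, cy_1 = 4.5, cz_1 = 3, h_1 = 4, cx_2 = 5.5, cy_2 = 5, r_2 = 1.5, cx_3 = 2.5, cy_3 = 4.5, cz_3 = 5, h_3 = 2, cx_4 = 6.5, cy_4 = 2.5, cz_4 = 3, w_4 = 1, d_4 = 1.5, cx_5 = 2, cy_5 = 7, cz_5 = 5.5, cx_6 = 0.5, cy_6 = 6, cz_6 = 5.5, cx_7 = 5, cy_7 = 4, cz_7 = 1, cx_8 = 1, cy_8 = 5.5, cz_8 = 0.5, r_8 = 1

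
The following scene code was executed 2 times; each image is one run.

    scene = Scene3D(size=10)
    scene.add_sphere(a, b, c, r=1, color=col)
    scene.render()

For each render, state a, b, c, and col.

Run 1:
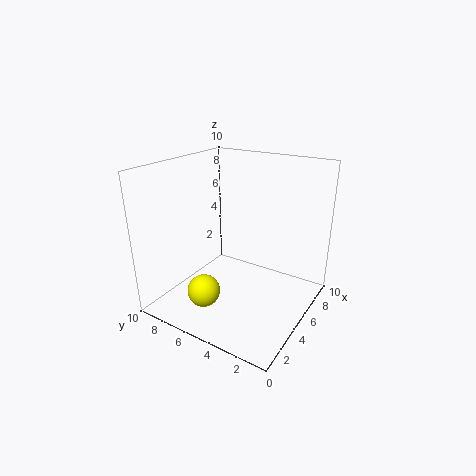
a = 1; b = 5; c = 3; col = 'yellow'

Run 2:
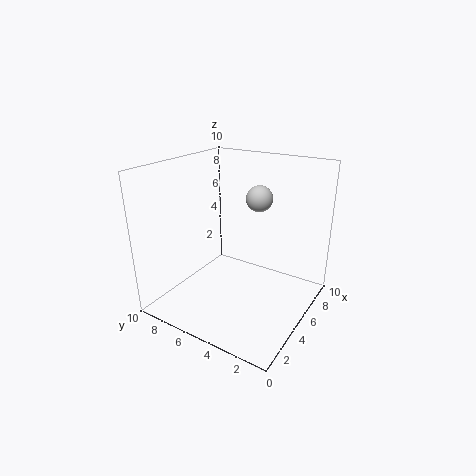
a = 8; b = 5; c = 7; col = 'lightgray'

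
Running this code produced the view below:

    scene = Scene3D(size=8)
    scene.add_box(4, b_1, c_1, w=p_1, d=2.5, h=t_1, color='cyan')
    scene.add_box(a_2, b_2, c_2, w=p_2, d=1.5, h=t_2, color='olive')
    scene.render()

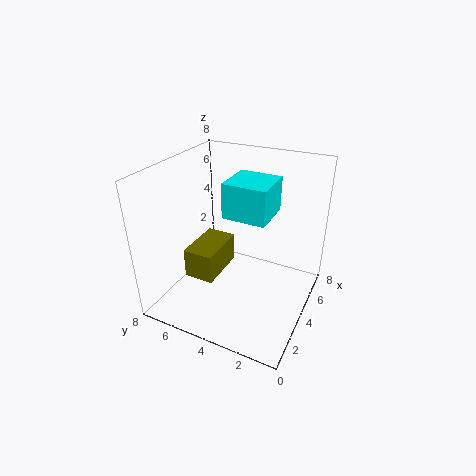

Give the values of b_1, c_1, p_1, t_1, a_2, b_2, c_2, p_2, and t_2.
b_1 = 2.5, c_1 = 5, p_1 = 2.5, t_1 = 2, a_2 = 1, b_2 = 4, c_2 = 3, p_2 = 2.5, t_2 = 1.5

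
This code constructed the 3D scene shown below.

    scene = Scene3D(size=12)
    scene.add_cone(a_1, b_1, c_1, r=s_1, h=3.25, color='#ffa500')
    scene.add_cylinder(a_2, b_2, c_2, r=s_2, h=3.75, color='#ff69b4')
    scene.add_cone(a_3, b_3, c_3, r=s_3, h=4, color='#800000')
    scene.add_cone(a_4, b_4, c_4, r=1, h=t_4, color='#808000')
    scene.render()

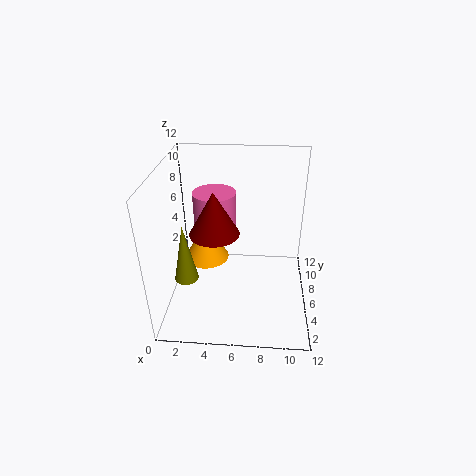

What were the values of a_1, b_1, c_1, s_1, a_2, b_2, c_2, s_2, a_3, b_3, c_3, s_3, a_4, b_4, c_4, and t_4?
a_1 = 3
b_1 = 7.5
c_1 = 3
s_1 = 2
a_2 = 3.5
b_2 = 10
c_2 = 4.5
s_2 = 2
a_3 = 3.75
b_3 = 7.75
c_3 = 5.25
s_3 = 2.25
a_4 = 1.75
b_4 = 4.5
c_4 = 2.75
t_4 = 5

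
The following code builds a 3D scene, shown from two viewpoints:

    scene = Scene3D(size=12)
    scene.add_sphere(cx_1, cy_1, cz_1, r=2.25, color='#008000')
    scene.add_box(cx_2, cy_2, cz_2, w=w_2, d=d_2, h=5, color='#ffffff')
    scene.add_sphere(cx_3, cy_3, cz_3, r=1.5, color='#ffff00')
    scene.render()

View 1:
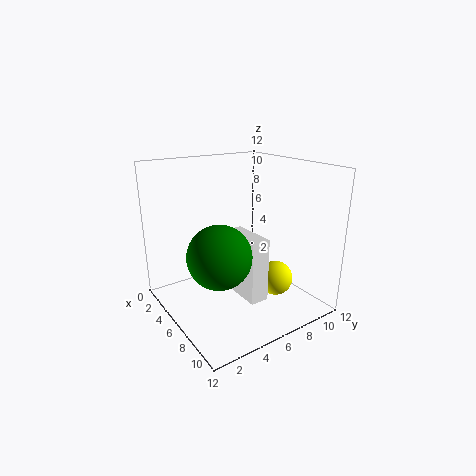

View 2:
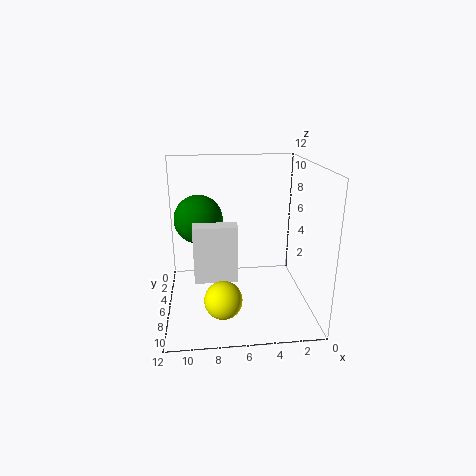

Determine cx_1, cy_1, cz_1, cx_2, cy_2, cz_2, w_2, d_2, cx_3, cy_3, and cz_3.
cx_1 = 9.25
cy_1 = 2.25
cz_1 = 6.5
cx_2 = 6
cy_2 = 4.75
cz_2 = 2
w_2 = 3.75
d_2 = 1.5
cx_3 = 7.5
cy_3 = 9
cz_3 = 2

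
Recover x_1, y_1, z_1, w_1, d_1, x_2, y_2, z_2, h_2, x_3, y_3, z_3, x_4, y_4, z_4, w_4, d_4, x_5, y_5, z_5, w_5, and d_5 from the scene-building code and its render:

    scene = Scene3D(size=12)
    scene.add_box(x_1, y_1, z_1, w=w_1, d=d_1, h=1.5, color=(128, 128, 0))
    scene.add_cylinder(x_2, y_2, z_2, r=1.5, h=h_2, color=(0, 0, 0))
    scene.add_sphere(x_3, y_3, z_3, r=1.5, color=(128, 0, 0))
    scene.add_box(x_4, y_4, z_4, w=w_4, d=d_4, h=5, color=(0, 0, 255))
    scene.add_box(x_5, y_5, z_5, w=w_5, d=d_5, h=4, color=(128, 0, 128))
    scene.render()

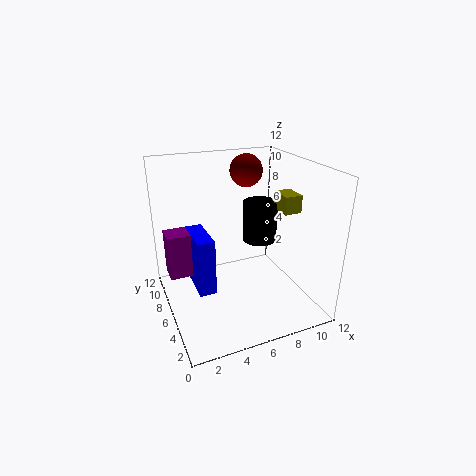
x_1 = 9.5; y_1 = 4.5; z_1 = 8; w_1 = 1.5; d_1 = 2; x_2 = 8.5; y_2 = 7; z_2 = 5; h_2 = 3.5; x_3 = 8.5; y_3 = 10; z_3 = 10.5; x_4 = 2.5; y_4 = 6; z_4 = 1; w_4 = 1.5; d_4 = 4; x_5 = 0.5; y_5 = 8; z_5 = 2; w_5 = 2.5; d_5 = 2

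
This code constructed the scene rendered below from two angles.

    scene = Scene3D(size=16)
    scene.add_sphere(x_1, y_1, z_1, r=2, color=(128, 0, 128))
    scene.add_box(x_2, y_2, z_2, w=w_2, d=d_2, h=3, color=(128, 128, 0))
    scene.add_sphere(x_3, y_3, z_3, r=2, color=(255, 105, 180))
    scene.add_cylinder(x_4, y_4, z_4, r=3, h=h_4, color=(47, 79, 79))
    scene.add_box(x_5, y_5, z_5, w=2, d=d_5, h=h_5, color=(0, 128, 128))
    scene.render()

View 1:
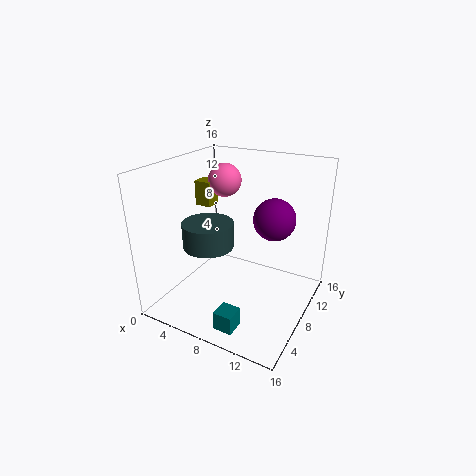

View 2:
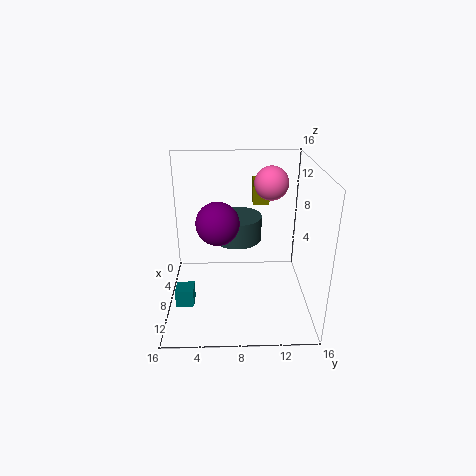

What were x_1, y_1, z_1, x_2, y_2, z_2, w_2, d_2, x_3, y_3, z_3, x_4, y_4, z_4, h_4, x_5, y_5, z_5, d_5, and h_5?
x_1 = 13; y_1 = 6; z_1 = 12; x_2 = 1; y_2 = 10; z_2 = 10; w_2 = 2; d_2 = 2; x_3 = 4; y_3 = 12; z_3 = 13; x_4 = 4; y_4 = 8; z_4 = 6; h_4 = 3; x_5 = 9; y_5 = 1; z_5 = 1; d_5 = 2; h_5 = 2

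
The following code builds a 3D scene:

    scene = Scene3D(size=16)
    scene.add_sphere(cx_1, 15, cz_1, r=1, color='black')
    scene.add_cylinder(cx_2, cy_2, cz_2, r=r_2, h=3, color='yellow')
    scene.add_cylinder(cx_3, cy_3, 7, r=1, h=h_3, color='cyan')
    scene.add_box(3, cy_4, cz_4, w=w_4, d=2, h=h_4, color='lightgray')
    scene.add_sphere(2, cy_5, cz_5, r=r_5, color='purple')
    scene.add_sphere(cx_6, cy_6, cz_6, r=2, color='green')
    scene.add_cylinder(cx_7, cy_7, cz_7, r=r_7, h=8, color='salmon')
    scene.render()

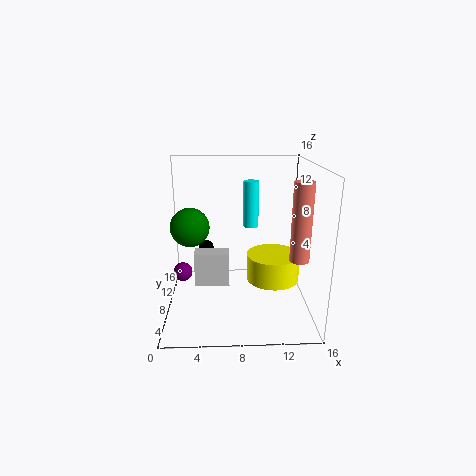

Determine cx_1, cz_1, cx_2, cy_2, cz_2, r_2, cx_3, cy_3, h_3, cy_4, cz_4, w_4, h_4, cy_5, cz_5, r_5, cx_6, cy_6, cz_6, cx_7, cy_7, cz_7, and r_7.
cx_1 = 4; cz_1 = 4; cx_2 = 12; cy_2 = 8; cz_2 = 3; r_2 = 3; cx_3 = 10; cy_3 = 15; h_3 = 6; cy_4 = 8; cz_4 = 2; w_4 = 4; h_4 = 4; cy_5 = 6; cz_5 = 5; r_5 = 1; cx_6 = 3; cy_6 = 6; cz_6 = 10; cx_7 = 14; cy_7 = 4; cz_7 = 7; r_7 = 1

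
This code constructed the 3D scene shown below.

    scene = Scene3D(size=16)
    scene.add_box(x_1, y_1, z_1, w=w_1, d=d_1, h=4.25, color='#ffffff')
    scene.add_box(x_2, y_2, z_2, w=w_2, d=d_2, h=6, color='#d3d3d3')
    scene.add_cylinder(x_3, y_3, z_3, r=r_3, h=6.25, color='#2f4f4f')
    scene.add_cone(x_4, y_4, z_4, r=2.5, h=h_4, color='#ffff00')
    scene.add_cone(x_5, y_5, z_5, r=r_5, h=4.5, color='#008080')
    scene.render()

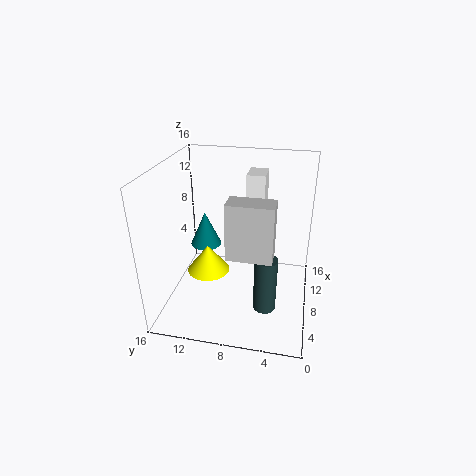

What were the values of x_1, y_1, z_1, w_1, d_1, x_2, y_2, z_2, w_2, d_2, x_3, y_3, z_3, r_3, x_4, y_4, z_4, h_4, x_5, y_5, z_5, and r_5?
x_1 = 12.5
y_1 = 5.75
z_1 = 9.5
w_1 = 3.25
d_1 = 2.25
x_2 = 4
y_2 = 3.75
z_2 = 7.5
w_2 = 2.5
d_2 = 4.75
x_3 = 5.75
y_3 = 4.5
z_3 = 0.75
r_3 = 1.25
x_4 = 8.5
y_4 = 11.75
z_4 = 3
h_4 = 3.25
x_5 = 13.25
y_5 = 13.5
z_5 = 3.75
r_5 = 2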